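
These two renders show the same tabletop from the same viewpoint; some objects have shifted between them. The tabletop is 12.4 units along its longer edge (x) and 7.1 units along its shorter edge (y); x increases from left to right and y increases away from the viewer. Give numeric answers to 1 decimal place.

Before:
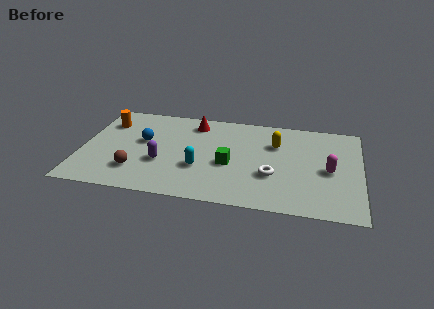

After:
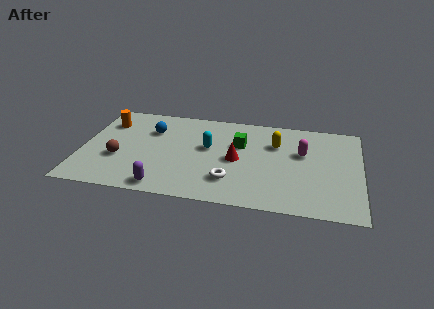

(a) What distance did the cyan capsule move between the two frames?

1.6

The cyan capsule was near (5.3, 2.5) before and (5.6, 4.1) after, so it travelled √(0.3² + 1.6²) ≈ 1.6 units.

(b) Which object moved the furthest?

the red cone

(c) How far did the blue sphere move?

0.9

The blue sphere moved from about (2.7, 4.1) to (3.0, 5.0), a distance of √(0.3² + 0.9²) ≈ 0.9.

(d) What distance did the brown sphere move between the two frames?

1.1

The brown sphere was near (2.5, 1.8) before and (1.7, 2.6) after, so it travelled √(0.8² + 0.8²) ≈ 1.1 units.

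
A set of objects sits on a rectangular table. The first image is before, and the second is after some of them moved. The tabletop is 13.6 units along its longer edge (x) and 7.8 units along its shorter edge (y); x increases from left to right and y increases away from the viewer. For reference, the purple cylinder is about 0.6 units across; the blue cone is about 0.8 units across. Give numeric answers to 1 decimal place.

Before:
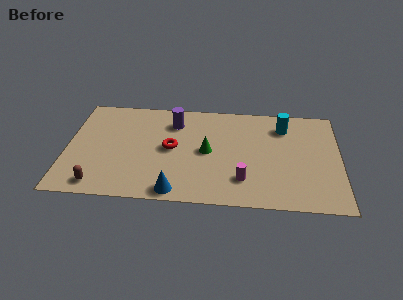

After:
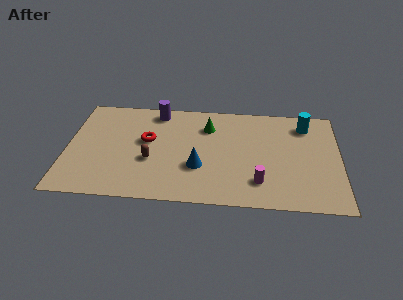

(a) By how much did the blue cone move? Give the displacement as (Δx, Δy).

(1.1, 1.9)

The blue cone started near (5.5, 0.8) and ended near (6.6, 2.7).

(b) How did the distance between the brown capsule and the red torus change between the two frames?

-3.1

Before: roughly 4.6 units apart; after: 1.5. That's 3.1 units closer together.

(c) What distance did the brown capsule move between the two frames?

3.2

From (1.7, 1.0) to (4.2, 3.0), the brown capsule covered √(2.5² + 2.0²) ≈ 3.2 units.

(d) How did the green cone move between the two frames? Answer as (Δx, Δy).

(0.0, 1.9)

The green cone started near (7.0, 3.9) and ended near (7.0, 5.8).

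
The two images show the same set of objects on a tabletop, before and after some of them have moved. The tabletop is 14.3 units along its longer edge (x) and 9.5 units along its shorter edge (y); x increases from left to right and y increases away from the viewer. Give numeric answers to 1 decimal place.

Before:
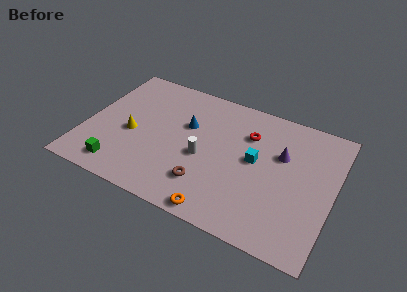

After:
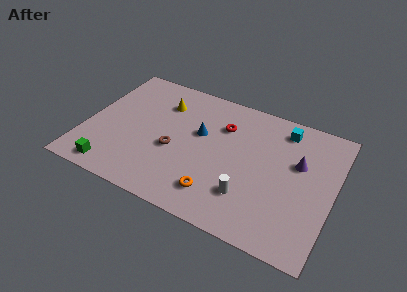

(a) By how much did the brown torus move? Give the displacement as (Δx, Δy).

(-2.1, 1.6)

The brown torus started near (7.3, 2.3) and ended near (5.2, 3.9).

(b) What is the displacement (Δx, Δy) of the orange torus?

(-0.3, 1.1)

The orange torus was at about (8.3, 0.8) and moved to about (8.0, 1.9).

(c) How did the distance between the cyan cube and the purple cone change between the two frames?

+0.7

The distance was about 1.7 in the first image and 2.4 in the second, so they moved 0.7 units further apart.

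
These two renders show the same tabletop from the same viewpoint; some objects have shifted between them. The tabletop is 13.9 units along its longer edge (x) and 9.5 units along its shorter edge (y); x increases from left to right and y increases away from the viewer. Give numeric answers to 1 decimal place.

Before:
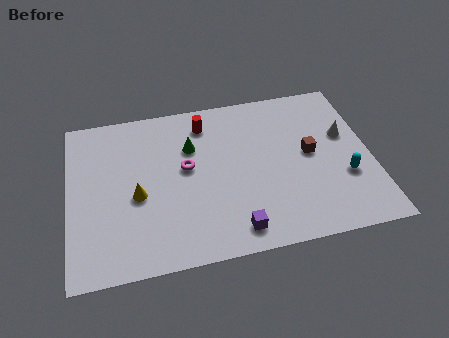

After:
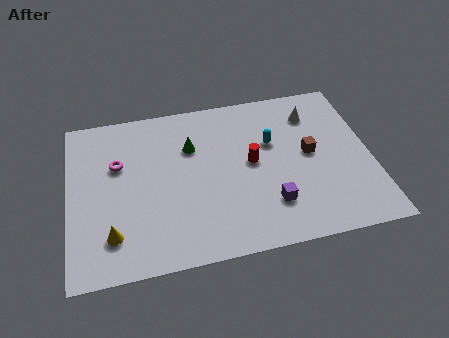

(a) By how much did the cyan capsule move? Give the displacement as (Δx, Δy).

(-3.2, 2.7)

The cyan capsule was at about (12.6, 3.3) and moved to about (9.4, 6.0).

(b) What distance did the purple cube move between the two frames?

2.0

From (7.4, 1.3) to (9.1, 2.4), the purple cube covered √(1.7² + 1.1²) ≈ 2.0 units.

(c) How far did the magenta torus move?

3.2

The magenta torus was near (5.4, 5.3) before and (2.3, 6.1) after, so it travelled √(3.1² + 0.8²) ≈ 3.2 units.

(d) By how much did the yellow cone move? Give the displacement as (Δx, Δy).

(-1.2, -2.0)

The yellow cone started near (3.1, 4.1) and ended near (1.9, 2.1).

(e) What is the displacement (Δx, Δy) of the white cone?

(-1.4, 1.6)

The white cone started near (12.8, 5.8) and ended near (11.4, 7.4).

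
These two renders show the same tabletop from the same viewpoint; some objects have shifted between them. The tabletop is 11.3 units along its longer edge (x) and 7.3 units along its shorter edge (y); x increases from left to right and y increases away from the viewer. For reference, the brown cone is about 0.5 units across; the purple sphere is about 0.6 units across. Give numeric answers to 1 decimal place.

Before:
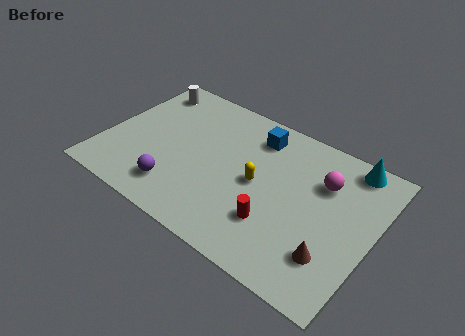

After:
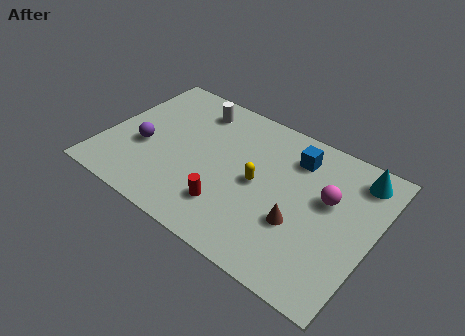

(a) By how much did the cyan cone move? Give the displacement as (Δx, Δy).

(0.4, -0.4)

From the two frames, the cyan cone sits at roughly (9.9, 6.5) before and (10.3, 6.1) after.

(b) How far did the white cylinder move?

2.2

From (1.1, 6.1) to (3.3, 6.0), the white cylinder covered √(2.2² + 0.1²) ≈ 2.2 units.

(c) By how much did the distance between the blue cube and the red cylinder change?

+0.3

The distance was about 4.1 in the first image and 4.4 in the second, so they moved 0.3 units further apart.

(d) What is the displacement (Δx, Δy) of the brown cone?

(-1.5, 0.7)

From the two frames, the brown cone sits at roughly (9.9, 1.9) before and (8.4, 2.6) after.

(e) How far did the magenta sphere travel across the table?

0.8

From (9.0, 5.1) to (9.3, 4.4), the magenta sphere covered √(0.3² + 0.7²) ≈ 0.8 units.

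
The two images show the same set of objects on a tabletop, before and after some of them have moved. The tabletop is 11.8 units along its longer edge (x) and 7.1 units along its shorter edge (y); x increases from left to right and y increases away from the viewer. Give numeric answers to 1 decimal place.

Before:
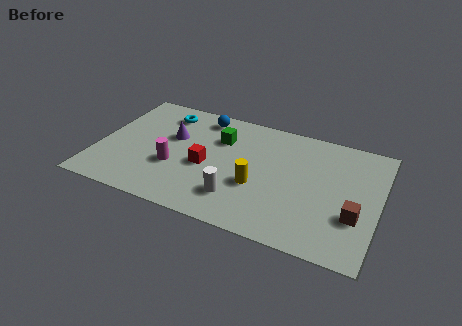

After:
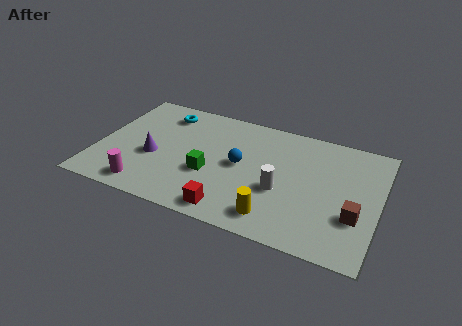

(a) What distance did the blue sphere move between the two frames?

3.1

The blue sphere was near (4.1, 6.1) before and (6.0, 3.7) after, so it travelled √(1.9² + 2.4²) ≈ 3.1 units.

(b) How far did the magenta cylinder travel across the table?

1.9

The magenta cylinder was near (3.3, 2.6) before and (2.3, 1.0) after, so it travelled √(1.0² + 1.6²) ≈ 1.9 units.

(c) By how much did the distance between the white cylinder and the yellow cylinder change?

+0.4

The distance was about 1.2 in the first image and 1.6 in the second, so they moved 0.4 units further apart.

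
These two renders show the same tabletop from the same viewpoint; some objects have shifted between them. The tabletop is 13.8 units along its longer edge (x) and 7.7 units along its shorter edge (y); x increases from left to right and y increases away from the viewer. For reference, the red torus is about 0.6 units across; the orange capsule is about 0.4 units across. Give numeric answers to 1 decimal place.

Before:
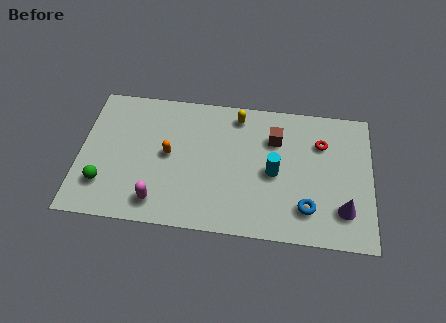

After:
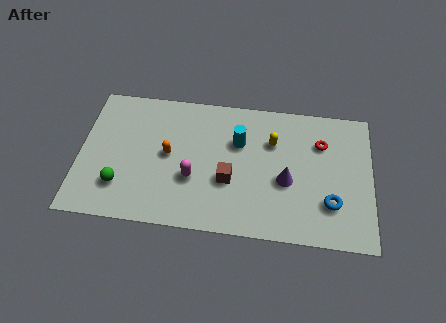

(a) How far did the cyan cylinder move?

2.3

The cyan cylinder was near (9.2, 3.6) before and (7.5, 5.1) after, so it travelled √(1.7² + 1.5²) ≈ 2.3 units.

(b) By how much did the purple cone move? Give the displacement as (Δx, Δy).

(-2.7, 1.3)

The purple cone was at about (12.5, 1.9) and moved to about (9.8, 3.2).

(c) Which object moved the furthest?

the brown cube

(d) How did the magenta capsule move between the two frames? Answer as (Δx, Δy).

(1.6, 1.5)

The magenta capsule was at about (3.8, 1.3) and moved to about (5.4, 2.8).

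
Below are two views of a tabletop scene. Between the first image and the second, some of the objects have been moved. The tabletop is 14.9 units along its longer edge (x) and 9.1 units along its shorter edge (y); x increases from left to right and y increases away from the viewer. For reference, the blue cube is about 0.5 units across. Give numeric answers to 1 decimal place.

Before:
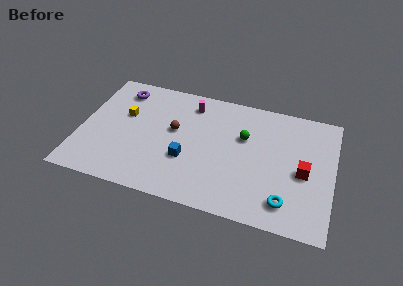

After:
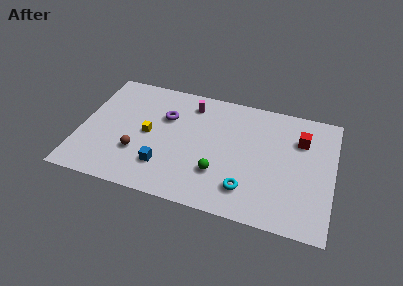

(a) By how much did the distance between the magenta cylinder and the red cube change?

-1.0

Before: roughly 7.7 units apart; after: 6.7. That's 1.0 units closer together.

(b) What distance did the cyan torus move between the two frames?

2.3

The cyan torus moved from about (12.3, 1.7) to (10.0, 2.0), a distance of √(2.3² + 0.3²) ≈ 2.3.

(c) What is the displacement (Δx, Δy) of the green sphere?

(-1.3, -3.1)

From the two frames, the green sphere sits at roughly (9.6, 5.8) before and (8.3, 2.7) after.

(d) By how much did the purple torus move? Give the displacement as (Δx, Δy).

(2.8, -1.4)

From the two frames, the purple torus sits at roughly (2.1, 7.5) before and (4.9, 6.1) after.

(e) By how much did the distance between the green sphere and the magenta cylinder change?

+1.5

Before: roughly 3.7 units apart; after: 5.2. That's 1.5 units further apart.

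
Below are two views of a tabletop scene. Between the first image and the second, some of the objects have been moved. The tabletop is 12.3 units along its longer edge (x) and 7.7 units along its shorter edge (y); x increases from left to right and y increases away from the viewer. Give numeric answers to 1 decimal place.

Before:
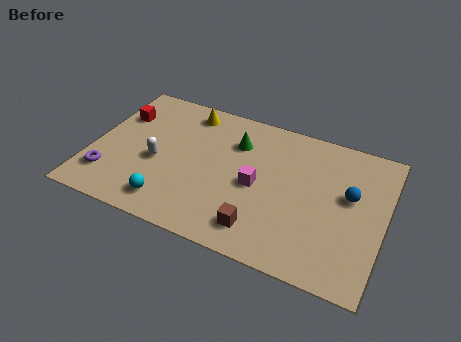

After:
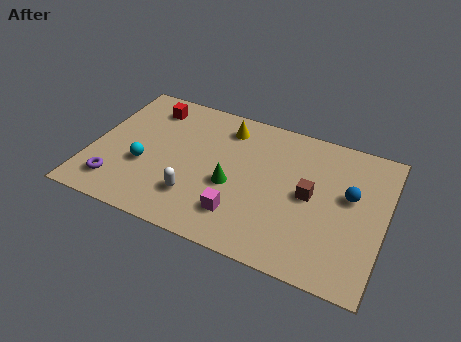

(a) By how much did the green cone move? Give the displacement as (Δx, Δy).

(0.1, -2.4)

From the two frames, the green cone sits at roughly (5.9, 5.6) before and (6.0, 3.2) after.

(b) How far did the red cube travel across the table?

1.5

The red cube was near (0.9, 5.4) before and (2.1, 6.3) after, so it travelled √(1.2² + 0.9²) ≈ 1.5 units.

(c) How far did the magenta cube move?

1.9

The magenta cube moved from about (7.0, 3.6) to (6.5, 1.8), a distance of √(0.5² + 1.8²) ≈ 1.9.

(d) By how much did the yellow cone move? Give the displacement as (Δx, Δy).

(1.7, -0.3)

From the two frames, the yellow cone sits at roughly (3.7, 6.6) before and (5.4, 6.3) after.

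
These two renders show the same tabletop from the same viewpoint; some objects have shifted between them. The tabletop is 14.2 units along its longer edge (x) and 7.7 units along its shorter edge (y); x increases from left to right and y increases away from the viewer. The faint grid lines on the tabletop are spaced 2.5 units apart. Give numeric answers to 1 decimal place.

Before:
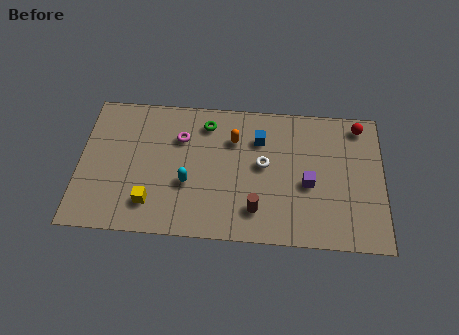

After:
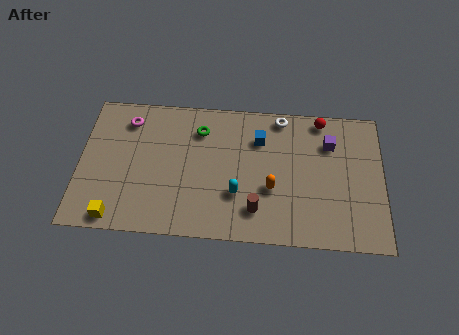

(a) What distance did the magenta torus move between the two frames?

2.6

The magenta torus moved from about (4.7, 5.4) to (2.2, 6.2), a distance of √(2.5² + 0.8²) ≈ 2.6.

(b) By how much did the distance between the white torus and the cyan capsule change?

+1.1

They were about 3.7 units apart before and 4.8 after — 1.1 units further apart.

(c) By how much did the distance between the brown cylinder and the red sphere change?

-0.9

Before: roughly 6.9 units apart; after: 6.0. That's 0.9 units closer together.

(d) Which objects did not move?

the brown cylinder and the blue cube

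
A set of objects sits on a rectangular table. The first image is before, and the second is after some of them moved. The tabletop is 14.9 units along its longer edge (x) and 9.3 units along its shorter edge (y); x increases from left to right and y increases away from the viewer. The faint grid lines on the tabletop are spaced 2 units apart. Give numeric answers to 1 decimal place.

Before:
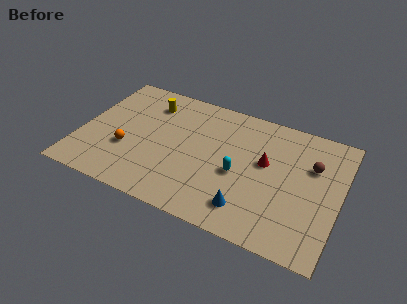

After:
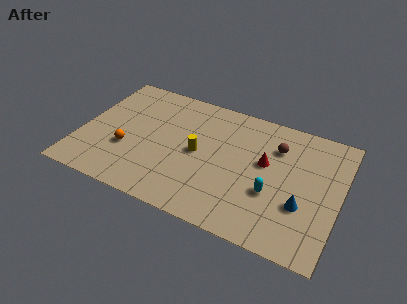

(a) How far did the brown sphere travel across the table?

2.2

The brown sphere moved from about (13.2, 6.2) to (11.1, 6.8), a distance of √(2.1² + 0.6²) ≈ 2.2.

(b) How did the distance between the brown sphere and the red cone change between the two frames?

-1.2

They were about 2.7 units apart before and 1.5 after — 1.2 units closer together.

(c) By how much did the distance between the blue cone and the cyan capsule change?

-0.6

They were about 2.3 units apart before and 1.7 after — 0.6 units closer together.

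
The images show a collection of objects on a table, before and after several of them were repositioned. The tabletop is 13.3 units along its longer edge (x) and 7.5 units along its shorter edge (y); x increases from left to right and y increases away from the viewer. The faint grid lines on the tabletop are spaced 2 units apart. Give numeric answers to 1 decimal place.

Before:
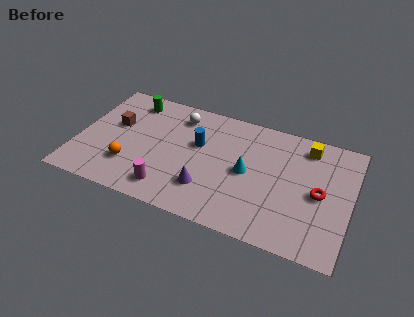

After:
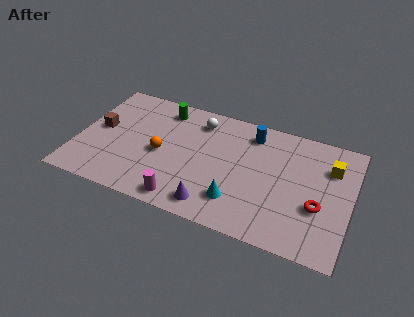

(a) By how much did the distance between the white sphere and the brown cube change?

+1.7

The distance was about 3.4 in the first image and 5.1 in the second, so they moved 1.7 units further apart.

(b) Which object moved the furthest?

the blue cylinder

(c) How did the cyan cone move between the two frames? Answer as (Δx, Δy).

(-0.3, -1.9)

The cyan cone was at about (8.3, 3.7) and moved to about (8.0, 1.8).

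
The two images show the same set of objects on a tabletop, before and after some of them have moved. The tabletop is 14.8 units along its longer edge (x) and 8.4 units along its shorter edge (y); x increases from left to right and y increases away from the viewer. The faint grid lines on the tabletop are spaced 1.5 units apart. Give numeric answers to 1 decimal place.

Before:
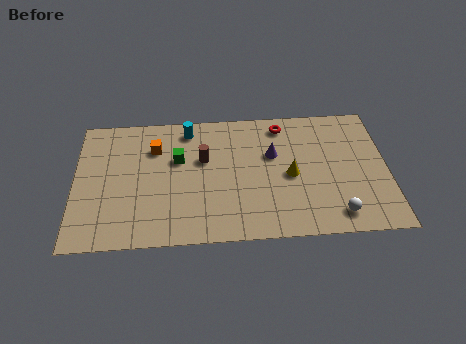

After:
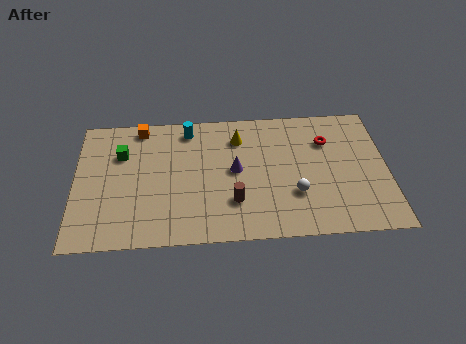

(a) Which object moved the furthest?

the yellow cone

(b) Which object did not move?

the cyan cylinder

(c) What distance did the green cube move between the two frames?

2.7

From (4.9, 5.3) to (2.2, 5.8), the green cube covered √(2.7² + 0.5²) ≈ 2.7 units.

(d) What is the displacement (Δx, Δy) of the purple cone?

(-1.8, -0.9)

From the two frames, the purple cone sits at roughly (9.4, 5.3) before and (7.6, 4.4) after.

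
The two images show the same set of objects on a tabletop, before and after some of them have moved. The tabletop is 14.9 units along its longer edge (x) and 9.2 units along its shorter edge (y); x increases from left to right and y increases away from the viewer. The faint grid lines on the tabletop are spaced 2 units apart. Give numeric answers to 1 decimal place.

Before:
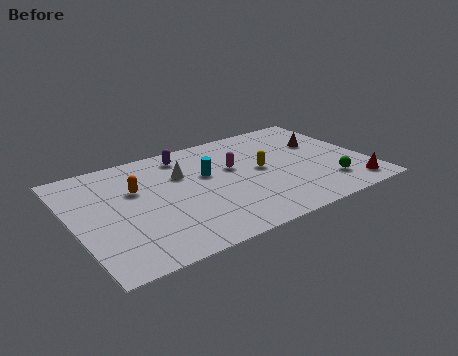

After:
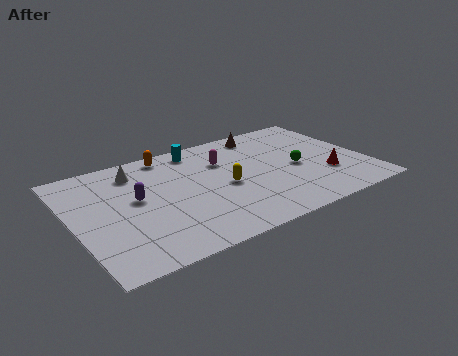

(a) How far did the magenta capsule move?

0.9

From (8.3, 5.6) to (7.9, 6.4), the magenta capsule covered √(0.4² + 0.8²) ≈ 0.9 units.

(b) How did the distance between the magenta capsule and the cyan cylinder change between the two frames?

+0.5

Before: roughly 1.4 units apart; after: 1.9. That's 0.5 units further apart.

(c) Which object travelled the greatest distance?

the purple capsule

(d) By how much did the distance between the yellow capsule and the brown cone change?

+1.1

Before: roughly 3.6 units apart; after: 4.7. That's 1.1 units further apart.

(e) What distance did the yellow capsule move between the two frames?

2.1

The yellow capsule was near (9.6, 4.8) before and (7.6, 4.2) after, so it travelled √(2.0² + 0.6²) ≈ 2.1 units.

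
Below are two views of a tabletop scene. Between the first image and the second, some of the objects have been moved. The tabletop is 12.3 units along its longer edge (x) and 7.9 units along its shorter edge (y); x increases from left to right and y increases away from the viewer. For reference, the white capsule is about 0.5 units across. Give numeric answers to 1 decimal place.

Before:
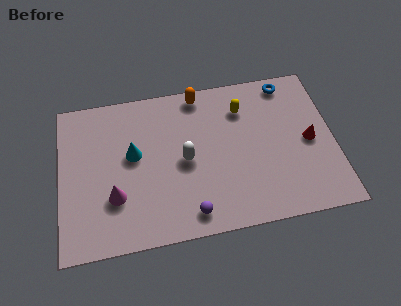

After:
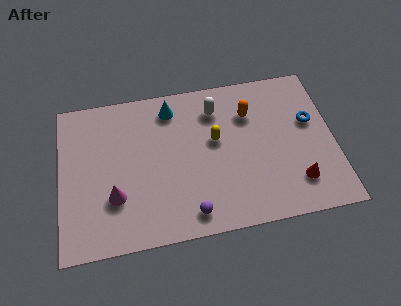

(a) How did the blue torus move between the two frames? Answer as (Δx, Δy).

(0.9, -2.2)

From the two frames, the blue torus sits at roughly (10.4, 7.0) before and (11.3, 4.8) after.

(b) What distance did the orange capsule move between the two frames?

2.6

From (6.4, 7.1) to (8.6, 5.7), the orange capsule covered √(2.2² + 1.4²) ≈ 2.6 units.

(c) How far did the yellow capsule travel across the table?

1.9

The yellow capsule moved from about (8.3, 6.0) to (7.0, 4.6), a distance of √(1.3² + 1.4²) ≈ 1.9.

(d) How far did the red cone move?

2.1

From (11.2, 3.8) to (10.5, 1.8), the red cone covered √(0.7² + 2.0²) ≈ 2.1 units.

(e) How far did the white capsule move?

2.8

The white capsule moved from about (5.6, 3.8) to (7.1, 6.2), a distance of √(1.5² + 2.4²) ≈ 2.8.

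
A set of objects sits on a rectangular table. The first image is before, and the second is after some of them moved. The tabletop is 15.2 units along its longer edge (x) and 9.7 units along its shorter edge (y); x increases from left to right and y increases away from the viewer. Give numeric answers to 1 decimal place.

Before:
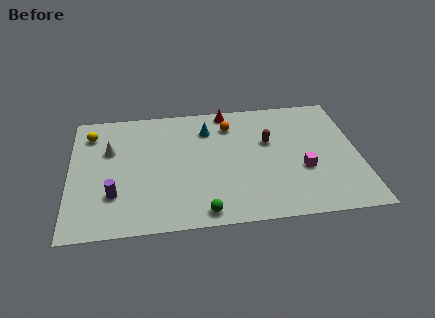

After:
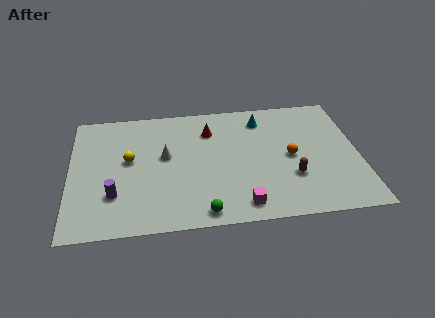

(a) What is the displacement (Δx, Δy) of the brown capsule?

(1.1, -2.9)

From the two frames, the brown capsule sits at roughly (10.5, 6.0) before and (11.6, 3.1) after.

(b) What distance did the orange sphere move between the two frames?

4.2

From (8.5, 7.6) to (11.6, 4.7), the orange sphere covered √(3.1² + 2.9²) ≈ 4.2 units.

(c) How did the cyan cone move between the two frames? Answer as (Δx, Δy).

(2.9, 0.5)

The cyan cone was at about (7.3, 7.4) and moved to about (10.2, 7.9).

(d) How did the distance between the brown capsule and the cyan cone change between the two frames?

+1.5

They were about 3.5 units apart before and 5.0 after — 1.5 units further apart.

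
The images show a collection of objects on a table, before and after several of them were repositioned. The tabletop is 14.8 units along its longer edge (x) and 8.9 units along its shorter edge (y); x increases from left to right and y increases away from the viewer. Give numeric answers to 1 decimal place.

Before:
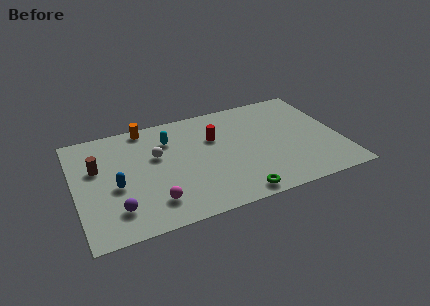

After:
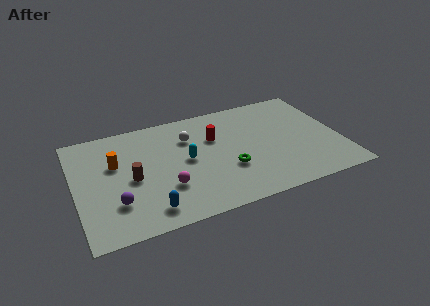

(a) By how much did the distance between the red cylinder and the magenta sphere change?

-1.2

The distance was about 5.5 in the first image and 4.3 in the second, so they moved 1.2 units closer together.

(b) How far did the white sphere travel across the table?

2.1

The white sphere was near (4.6, 5.5) before and (6.5, 6.4) after, so it travelled √(1.9² + 0.9²) ≈ 2.1 units.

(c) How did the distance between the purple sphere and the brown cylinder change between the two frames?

-1.8

Before: roughly 3.7 units apart; after: 1.9. That's 1.8 units closer together.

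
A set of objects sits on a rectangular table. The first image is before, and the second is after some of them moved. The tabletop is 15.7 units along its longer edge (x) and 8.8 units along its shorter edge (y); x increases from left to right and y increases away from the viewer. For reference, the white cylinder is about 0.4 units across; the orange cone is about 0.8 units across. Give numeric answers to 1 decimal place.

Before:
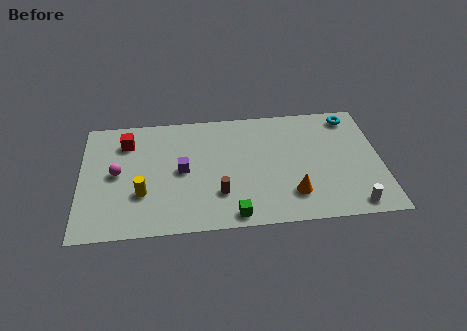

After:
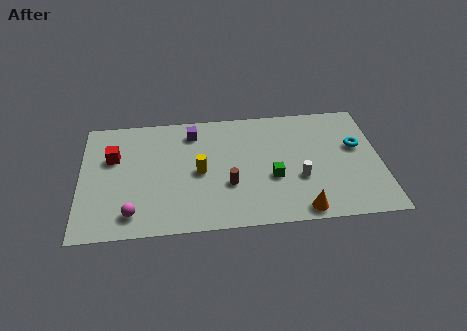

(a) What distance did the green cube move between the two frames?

3.3

The green cube moved from about (7.9, 0.9) to (10.0, 3.4), a distance of √(2.1² + 2.5²) ≈ 3.3.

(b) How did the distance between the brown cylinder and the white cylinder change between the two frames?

-3.4

The distance was about 7.1 in the first image and 3.7 in the second, so they moved 3.4 units closer together.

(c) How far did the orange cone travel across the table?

1.3

From (11.0, 2.1) to (11.4, 0.9), the orange cone covered √(0.4² + 1.2²) ≈ 1.3 units.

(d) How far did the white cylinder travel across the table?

3.5

The white cylinder was near (14.1, 1.0) before and (11.4, 3.2) after, so it travelled √(2.7² + 2.2²) ≈ 3.5 units.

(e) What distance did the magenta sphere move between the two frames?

3.1

The magenta sphere was near (1.9, 4.5) before and (2.7, 1.5) after, so it travelled √(0.8² + 3.0²) ≈ 3.1 units.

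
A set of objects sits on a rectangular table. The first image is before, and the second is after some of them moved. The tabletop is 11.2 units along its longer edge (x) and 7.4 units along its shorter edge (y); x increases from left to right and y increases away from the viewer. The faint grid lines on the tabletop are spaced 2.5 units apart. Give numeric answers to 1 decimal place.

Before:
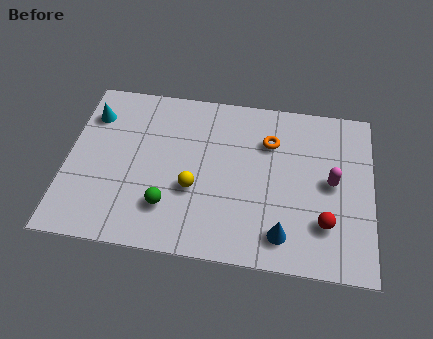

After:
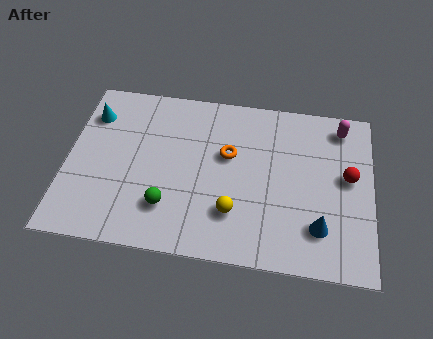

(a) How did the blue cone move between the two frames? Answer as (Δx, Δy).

(1.3, 0.5)

From the two frames, the blue cone sits at roughly (8.0, 1.3) before and (9.3, 1.8) after.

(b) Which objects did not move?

the green sphere and the cyan cone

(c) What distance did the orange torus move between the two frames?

1.7

The orange torus was near (7.4, 5.3) before and (5.9, 4.5) after, so it travelled √(1.5² + 0.8²) ≈ 1.7 units.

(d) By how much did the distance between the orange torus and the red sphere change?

+0.5

Before: roughly 3.9 units apart; after: 4.4. That's 0.5 units further apart.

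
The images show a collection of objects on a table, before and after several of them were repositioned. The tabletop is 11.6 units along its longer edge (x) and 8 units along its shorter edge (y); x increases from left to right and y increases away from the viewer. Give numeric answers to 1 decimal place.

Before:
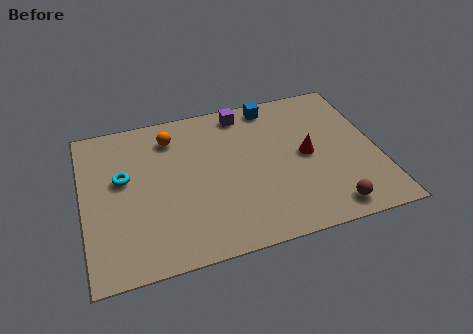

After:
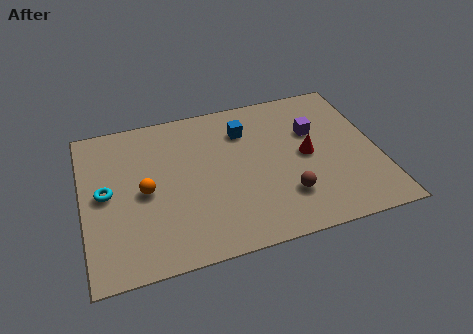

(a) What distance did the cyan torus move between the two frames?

0.9

The cyan torus was near (1.6, 4.7) before and (0.9, 4.1) after, so it travelled √(0.7² + 0.6²) ≈ 0.9 units.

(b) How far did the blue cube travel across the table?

1.6

From (7.7, 7.1) to (6.5, 6.0), the blue cube covered √(1.2² + 1.1²) ≈ 1.6 units.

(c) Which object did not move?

the red cone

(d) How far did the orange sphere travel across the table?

2.9

The orange sphere moved from about (3.6, 6.4) to (2.4, 3.8), a distance of √(1.2² + 2.6²) ≈ 2.9.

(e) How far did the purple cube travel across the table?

3.2

The purple cube moved from about (6.5, 7.0) to (9.2, 5.2), a distance of √(2.7² + 1.8²) ≈ 3.2.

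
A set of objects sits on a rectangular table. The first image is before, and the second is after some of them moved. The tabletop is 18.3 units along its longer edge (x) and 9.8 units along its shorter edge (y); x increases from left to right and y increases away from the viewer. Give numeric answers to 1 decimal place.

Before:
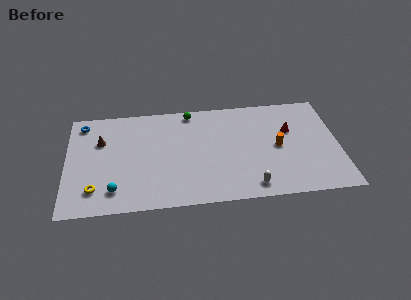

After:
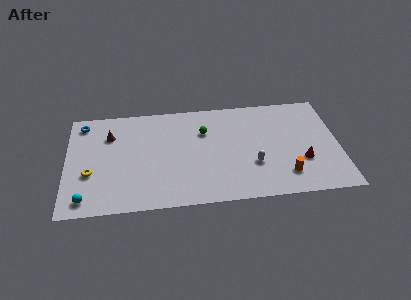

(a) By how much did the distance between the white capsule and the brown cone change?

-1.0

The distance was about 11.3 in the first image and 10.3 in the second, so they moved 1.0 units closer together.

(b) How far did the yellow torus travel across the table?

1.5

From (1.9, 2.1) to (1.6, 3.6), the yellow torus covered √(0.3² + 1.5²) ≈ 1.5 units.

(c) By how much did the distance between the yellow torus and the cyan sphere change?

+1.0

Before: roughly 1.3 units apart; after: 2.3. That's 1.0 units further apart.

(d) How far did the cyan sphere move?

2.0

From (3.2, 1.9) to (1.3, 1.3), the cyan sphere covered √(1.9² + 0.6²) ≈ 2.0 units.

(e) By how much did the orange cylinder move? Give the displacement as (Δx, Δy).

(0.4, -2.7)

The orange cylinder was at about (14.2, 4.8) and moved to about (14.6, 2.1).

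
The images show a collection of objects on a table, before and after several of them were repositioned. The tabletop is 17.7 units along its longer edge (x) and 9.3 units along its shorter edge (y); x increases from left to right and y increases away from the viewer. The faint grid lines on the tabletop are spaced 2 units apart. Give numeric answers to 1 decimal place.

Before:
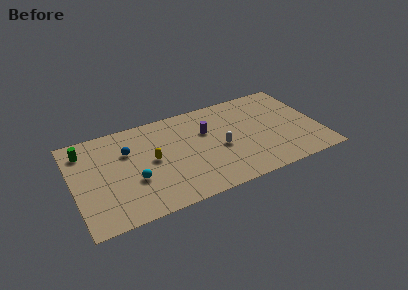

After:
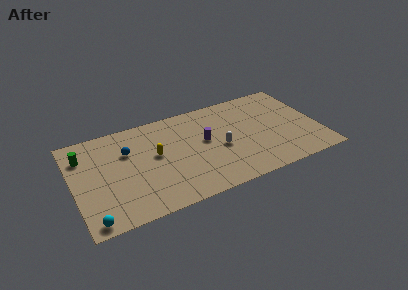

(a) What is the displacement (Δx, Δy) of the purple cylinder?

(-0.2, -0.9)

From the two frames, the purple cylinder sits at roughly (9.7, 6.1) before and (9.5, 5.2) after.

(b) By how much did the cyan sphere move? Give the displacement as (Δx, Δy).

(-3.2, -2.5)

The cyan sphere was at about (4.2, 3.4) and moved to about (1.0, 0.9).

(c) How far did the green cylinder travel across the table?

0.5

From (1.0, 7.5) to (0.9, 7.0), the green cylinder covered √(0.1² + 0.5²) ≈ 0.5 units.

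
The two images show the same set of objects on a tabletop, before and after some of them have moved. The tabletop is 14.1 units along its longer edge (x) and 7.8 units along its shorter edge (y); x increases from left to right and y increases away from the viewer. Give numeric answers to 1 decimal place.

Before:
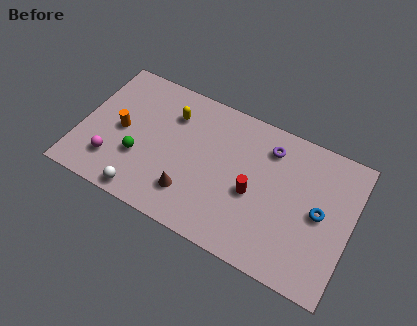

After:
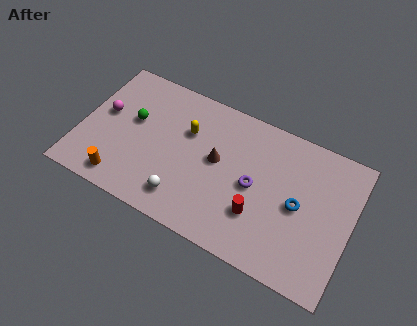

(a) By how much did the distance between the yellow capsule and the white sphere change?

-1.4

The distance was about 5.1 in the first image and 3.7 in the second, so they moved 1.4 units closer together.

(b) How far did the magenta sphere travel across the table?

2.6

The magenta sphere moved from about (1.9, 1.9) to (1.1, 4.4), a distance of √(0.8² + 2.5²) ≈ 2.6.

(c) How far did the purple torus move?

2.5

From (9.6, 6.2) to (9.1, 3.8), the purple torus covered √(0.5² + 2.4²) ≈ 2.5 units.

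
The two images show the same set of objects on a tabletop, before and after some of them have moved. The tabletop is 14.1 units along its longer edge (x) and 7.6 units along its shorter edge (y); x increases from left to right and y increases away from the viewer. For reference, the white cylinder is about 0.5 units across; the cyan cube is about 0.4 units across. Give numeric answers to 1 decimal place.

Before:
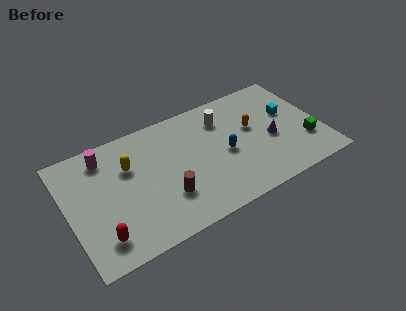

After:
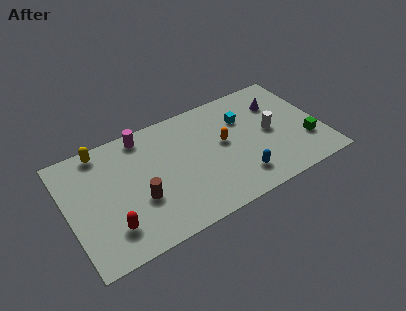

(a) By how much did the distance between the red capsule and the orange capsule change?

-2.4

They were about 9.4 units apart before and 7.0 after — 2.4 units closer together.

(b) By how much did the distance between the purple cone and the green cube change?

+1.3

The distance was about 2.1 in the first image and 3.4 in the second, so they moved 1.3 units further apart.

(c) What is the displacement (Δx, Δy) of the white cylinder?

(2.4, -2.0)

From the two frames, the white cylinder sits at roughly (8.9, 5.8) before and (11.3, 3.8) after.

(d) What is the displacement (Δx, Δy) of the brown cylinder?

(-1.4, 0.5)

From the two frames, the brown cylinder sits at roughly (5.2, 2.3) before and (3.8, 2.8) after.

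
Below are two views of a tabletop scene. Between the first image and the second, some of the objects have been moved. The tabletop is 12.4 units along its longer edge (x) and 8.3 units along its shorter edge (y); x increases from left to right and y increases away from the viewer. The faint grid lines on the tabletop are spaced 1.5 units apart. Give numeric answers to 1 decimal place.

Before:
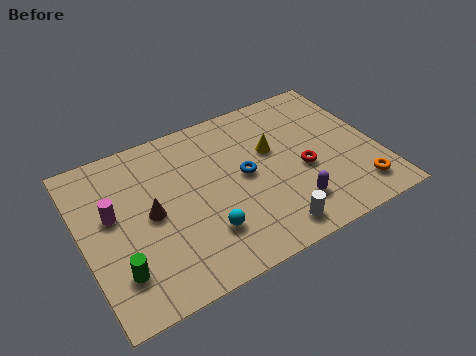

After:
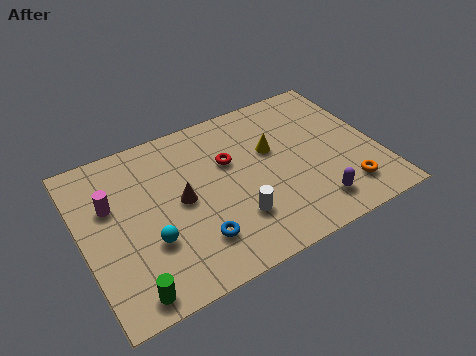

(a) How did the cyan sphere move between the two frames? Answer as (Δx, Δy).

(-2.2, 0.6)

The cyan sphere started near (4.8, 2.2) and ended near (2.6, 2.8).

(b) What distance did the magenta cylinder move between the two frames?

0.5

The magenta cylinder moved from about (1.3, 4.8) to (1.3, 5.3), a distance of √(0.0² + 0.5²) ≈ 0.5.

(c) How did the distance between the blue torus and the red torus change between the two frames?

+1.3

The distance was about 2.5 in the first image and 3.8 in the second, so they moved 1.3 units further apart.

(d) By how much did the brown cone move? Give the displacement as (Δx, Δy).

(1.3, 0.1)

The brown cone was at about (2.8, 4.1) and moved to about (4.1, 4.2).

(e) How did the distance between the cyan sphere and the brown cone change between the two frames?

-0.7

The distance was about 2.8 in the first image and 2.1 in the second, so they moved 0.7 units closer together.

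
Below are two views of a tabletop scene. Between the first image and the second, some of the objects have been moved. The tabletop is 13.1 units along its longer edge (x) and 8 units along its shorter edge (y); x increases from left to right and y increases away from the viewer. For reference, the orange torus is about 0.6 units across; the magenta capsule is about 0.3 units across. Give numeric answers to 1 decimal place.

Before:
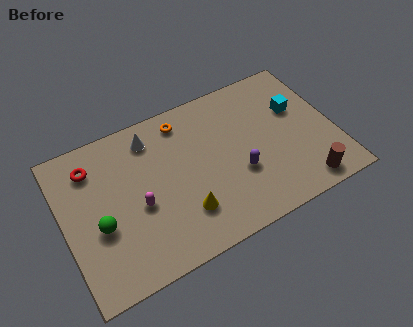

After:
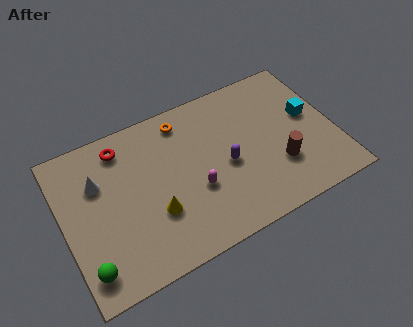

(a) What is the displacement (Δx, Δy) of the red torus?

(1.5, 0.4)

The red torus was at about (1.6, 6.3) and moved to about (3.1, 6.7).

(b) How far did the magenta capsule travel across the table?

2.7

The magenta capsule was near (3.5, 3.4) before and (6.2, 3.0) after, so it travelled √(2.7² + 0.4²) ≈ 2.7 units.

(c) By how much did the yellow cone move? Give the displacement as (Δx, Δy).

(-1.3, 0.6)

The yellow cone was at about (5.5, 2.1) and moved to about (4.2, 2.7).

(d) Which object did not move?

the orange torus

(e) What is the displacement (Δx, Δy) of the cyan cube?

(0.5, -0.6)

From the two frames, the cyan cube sits at roughly (11.5, 5.1) before and (12.0, 4.5) after.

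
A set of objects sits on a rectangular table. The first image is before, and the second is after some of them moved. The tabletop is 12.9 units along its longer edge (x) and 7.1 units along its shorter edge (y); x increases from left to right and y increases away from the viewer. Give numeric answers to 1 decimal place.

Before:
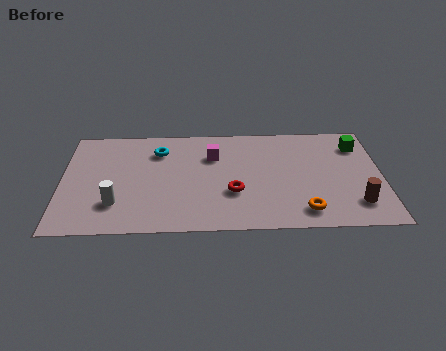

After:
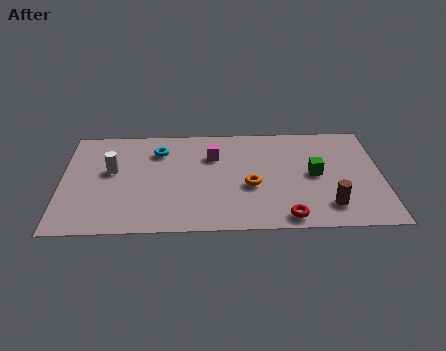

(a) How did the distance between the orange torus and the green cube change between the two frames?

-2.2

Before: roughly 4.9 units apart; after: 2.7. That's 2.2 units closer together.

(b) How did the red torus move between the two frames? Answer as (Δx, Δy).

(2.1, -1.7)

The red torus was at about (6.9, 2.5) and moved to about (9.0, 0.8).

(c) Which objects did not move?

the magenta cube and the cyan torus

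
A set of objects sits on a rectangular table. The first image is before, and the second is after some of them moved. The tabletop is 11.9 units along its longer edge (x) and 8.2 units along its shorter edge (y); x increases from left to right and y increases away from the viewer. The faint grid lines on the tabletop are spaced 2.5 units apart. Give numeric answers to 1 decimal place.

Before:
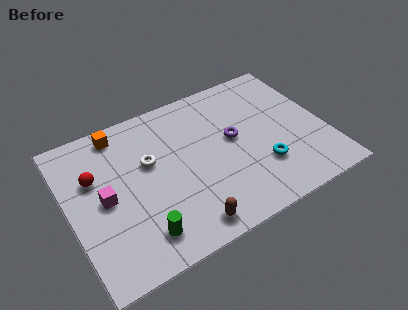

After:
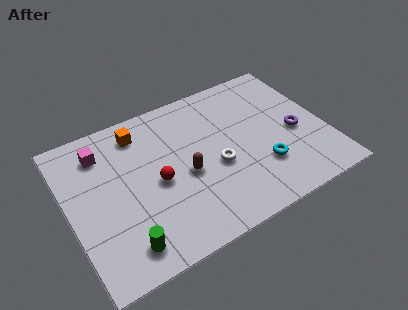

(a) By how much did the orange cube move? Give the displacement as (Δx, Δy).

(0.9, -0.4)

From the two frames, the orange cube sits at roughly (2.7, 7.2) before and (3.6, 6.8) after.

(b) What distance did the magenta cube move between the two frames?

2.5

The magenta cube moved from about (1.6, 4.0) to (1.8, 6.5), a distance of √(0.2² + 2.5²) ≈ 2.5.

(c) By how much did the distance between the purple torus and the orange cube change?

+1.9

They were about 5.7 units apart before and 7.6 after — 1.9 units further apart.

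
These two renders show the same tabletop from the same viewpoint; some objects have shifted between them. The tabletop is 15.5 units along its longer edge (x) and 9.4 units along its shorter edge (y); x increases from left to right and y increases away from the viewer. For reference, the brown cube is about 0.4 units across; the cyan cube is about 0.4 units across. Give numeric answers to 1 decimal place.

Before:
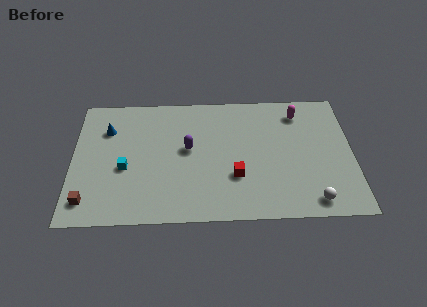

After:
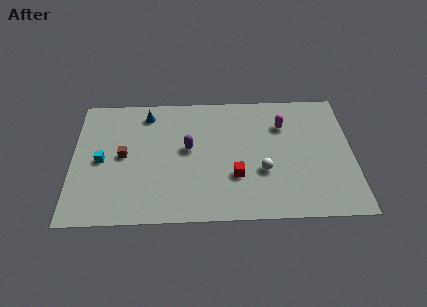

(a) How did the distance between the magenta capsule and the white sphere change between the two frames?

-2.9

Before: roughly 6.5 units apart; after: 3.6. That's 2.9 units closer together.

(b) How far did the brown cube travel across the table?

3.7

From (0.9, 1.6) to (2.8, 4.8), the brown cube covered √(1.9² + 3.2²) ≈ 3.7 units.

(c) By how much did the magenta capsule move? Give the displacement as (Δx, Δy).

(-0.9, -0.9)

From the two frames, the magenta capsule sits at roughly (12.6, 7.7) before and (11.7, 6.8) after.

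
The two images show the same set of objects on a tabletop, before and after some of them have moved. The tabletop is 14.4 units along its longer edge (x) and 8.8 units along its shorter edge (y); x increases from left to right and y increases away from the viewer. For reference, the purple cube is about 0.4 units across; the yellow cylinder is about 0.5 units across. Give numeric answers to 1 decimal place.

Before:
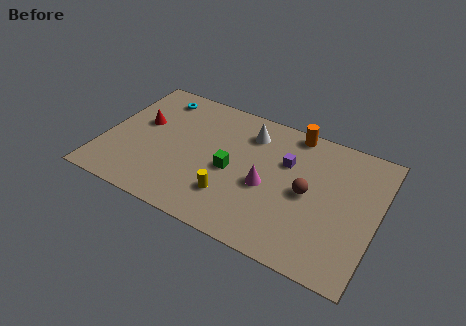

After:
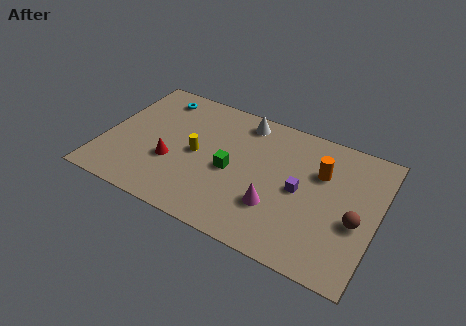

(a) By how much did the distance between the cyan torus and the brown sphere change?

+2.7

They were about 9.0 units apart before and 11.7 after — 2.7 units further apart.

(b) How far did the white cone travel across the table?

0.8

The white cone was near (7.4, 6.9) before and (7.0, 7.6) after, so it travelled √(0.4² + 0.7²) ≈ 0.8 units.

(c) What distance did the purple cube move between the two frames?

1.7

The purple cube moved from about (9.5, 5.8) to (10.4, 4.3), a distance of √(0.9² + 1.5²) ≈ 1.7.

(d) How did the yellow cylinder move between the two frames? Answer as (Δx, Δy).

(-2.1, 2.0)

From the two frames, the yellow cylinder sits at roughly (7.0, 2.3) before and (4.9, 4.3) after.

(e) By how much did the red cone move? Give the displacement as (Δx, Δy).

(1.9, -2.0)

The red cone was at about (1.8, 5.2) and moved to about (3.7, 3.2).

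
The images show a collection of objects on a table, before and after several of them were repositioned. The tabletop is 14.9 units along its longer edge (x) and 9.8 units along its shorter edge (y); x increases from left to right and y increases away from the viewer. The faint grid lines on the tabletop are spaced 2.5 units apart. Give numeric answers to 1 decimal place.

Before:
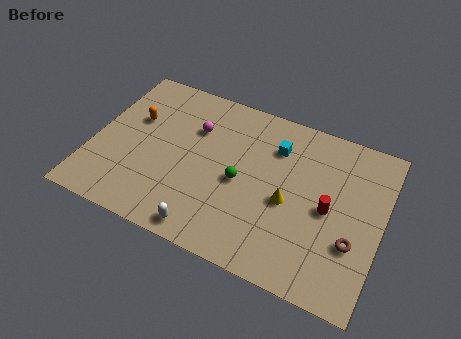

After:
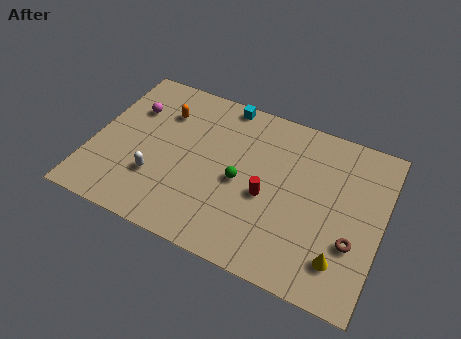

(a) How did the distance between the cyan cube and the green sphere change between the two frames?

+1.5

Before: roughly 3.2 units apart; after: 4.7. That's 1.5 units further apart.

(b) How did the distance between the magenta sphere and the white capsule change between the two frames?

-1.8

The distance was about 6.0 in the first image and 4.2 in the second, so they moved 1.8 units closer together.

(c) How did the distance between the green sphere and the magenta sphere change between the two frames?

+2.9

The distance was about 3.5 in the first image and 6.4 in the second, so they moved 2.9 units further apart.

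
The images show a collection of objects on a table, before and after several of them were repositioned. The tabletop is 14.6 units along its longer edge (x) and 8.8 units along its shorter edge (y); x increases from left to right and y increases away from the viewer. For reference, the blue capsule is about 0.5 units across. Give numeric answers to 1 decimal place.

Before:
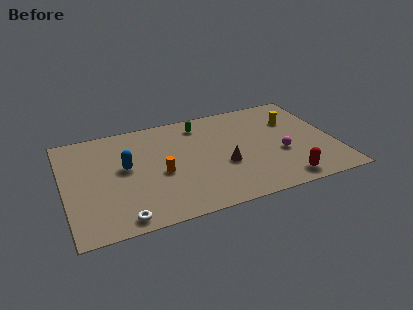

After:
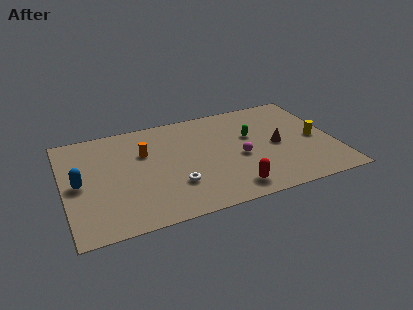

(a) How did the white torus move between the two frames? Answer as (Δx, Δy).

(3.0, 1.7)

From the two frames, the white torus sits at roughly (2.8, 0.9) before and (5.8, 2.6) after.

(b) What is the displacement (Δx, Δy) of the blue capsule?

(-2.5, -0.6)

The blue capsule was at about (3.3, 4.9) and moved to about (0.8, 4.3).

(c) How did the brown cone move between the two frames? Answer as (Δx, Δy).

(3.0, 0.8)

From the two frames, the brown cone sits at roughly (8.5, 3.4) before and (11.5, 4.2) after.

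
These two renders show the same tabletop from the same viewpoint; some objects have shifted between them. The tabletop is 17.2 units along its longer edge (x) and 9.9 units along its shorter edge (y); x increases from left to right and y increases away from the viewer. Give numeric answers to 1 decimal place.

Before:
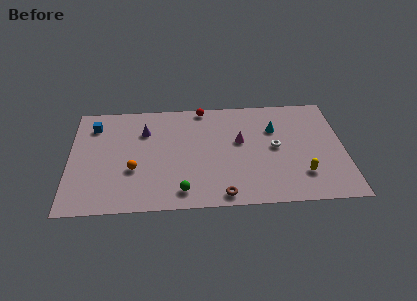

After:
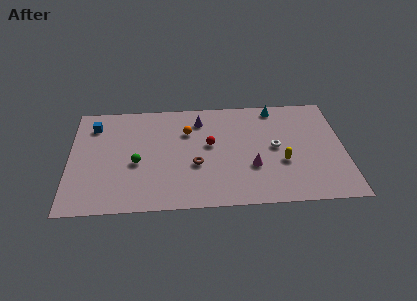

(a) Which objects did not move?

the white torus and the blue cube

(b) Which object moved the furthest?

the orange sphere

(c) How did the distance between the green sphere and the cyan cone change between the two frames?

+2.0

The distance was about 7.9 in the first image and 9.9 in the second, so they moved 2.0 units further apart.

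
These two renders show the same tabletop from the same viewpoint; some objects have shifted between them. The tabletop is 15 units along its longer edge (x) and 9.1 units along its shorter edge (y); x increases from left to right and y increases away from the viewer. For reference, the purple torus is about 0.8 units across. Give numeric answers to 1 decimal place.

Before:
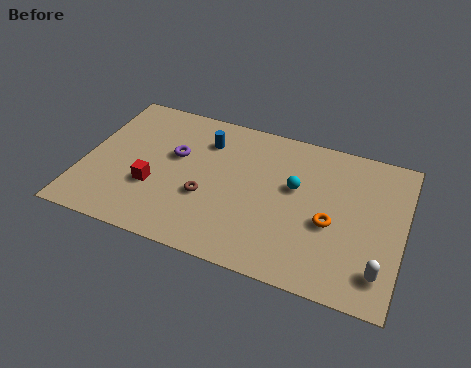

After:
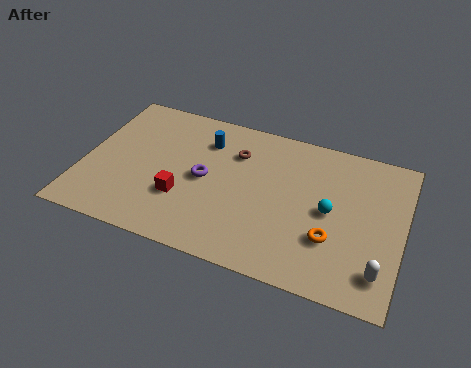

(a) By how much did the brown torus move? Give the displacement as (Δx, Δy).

(1.1, 3.2)

The brown torus was at about (5.9, 3.4) and moved to about (7.0, 6.6).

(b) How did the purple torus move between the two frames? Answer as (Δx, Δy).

(1.5, -1.0)

The purple torus started near (4.2, 5.5) and ended near (5.7, 4.5).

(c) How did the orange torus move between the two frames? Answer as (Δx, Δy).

(0.1, -0.9)

From the two frames, the orange torus sits at roughly (11.7, 3.8) before and (11.8, 2.9) after.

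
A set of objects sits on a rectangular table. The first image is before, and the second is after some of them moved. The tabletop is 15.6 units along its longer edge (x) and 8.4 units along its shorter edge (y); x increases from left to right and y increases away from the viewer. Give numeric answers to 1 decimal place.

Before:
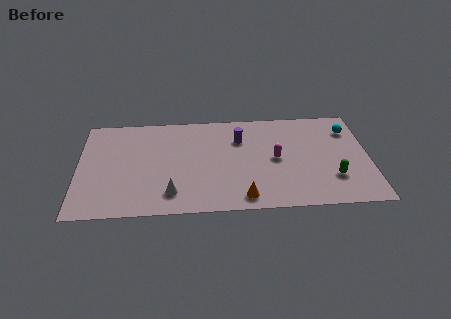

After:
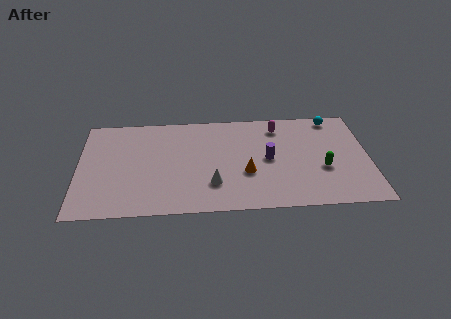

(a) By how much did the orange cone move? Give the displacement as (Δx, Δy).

(0.2, 2.0)

The orange cone was at about (8.8, 1.1) and moved to about (9.0, 3.1).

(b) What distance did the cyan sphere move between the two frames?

1.4

From (14.6, 6.4) to (13.8, 7.5), the cyan sphere covered √(0.8² + 1.1²) ≈ 1.4 units.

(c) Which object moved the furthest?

the magenta capsule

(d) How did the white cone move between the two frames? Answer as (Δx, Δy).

(2.2, 0.6)

The white cone started near (5.0, 1.7) and ended near (7.2, 2.3).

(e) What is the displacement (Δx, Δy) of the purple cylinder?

(1.5, -1.8)

The purple cylinder started near (8.7, 6.0) and ended near (10.2, 4.2).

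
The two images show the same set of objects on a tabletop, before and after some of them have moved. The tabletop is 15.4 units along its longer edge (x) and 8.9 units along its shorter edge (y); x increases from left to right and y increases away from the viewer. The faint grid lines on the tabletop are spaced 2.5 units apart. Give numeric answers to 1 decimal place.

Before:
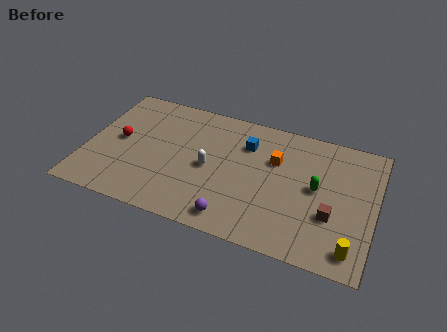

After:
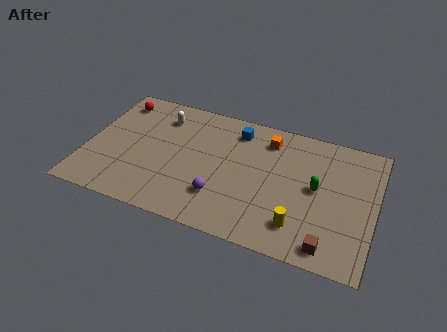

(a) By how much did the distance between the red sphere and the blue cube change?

-0.4

Before: roughly 7.0 units apart; after: 6.6. That's 0.4 units closer together.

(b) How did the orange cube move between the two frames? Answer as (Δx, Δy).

(-0.5, 1.3)

The orange cube was at about (10.0, 5.9) and moved to about (9.5, 7.2).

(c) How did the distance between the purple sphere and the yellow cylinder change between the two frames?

-2.0

Before: roughly 6.2 units apart; after: 4.2. That's 2.0 units closer together.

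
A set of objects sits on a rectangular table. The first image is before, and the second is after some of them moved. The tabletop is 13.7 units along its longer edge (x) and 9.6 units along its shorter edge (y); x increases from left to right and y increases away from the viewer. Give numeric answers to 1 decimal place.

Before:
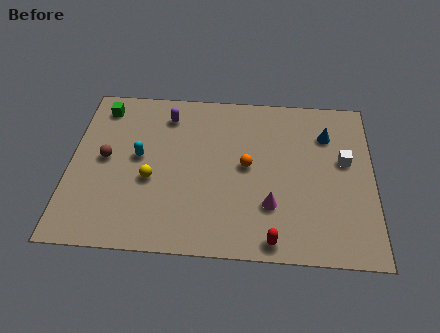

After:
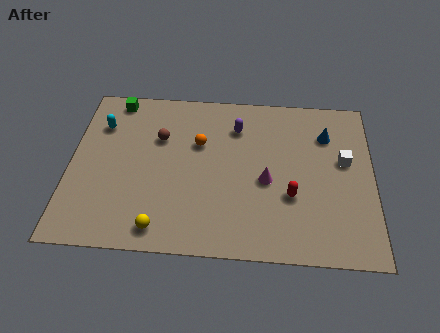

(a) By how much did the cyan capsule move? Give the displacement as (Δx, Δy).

(-1.8, 1.8)

The cyan capsule started near (3.1, 5.2) and ended near (1.3, 7.0).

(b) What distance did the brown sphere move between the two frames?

2.8

The brown sphere was near (1.6, 5.0) before and (4.0, 6.4) after, so it travelled √(2.4² + 1.4²) ≈ 2.8 units.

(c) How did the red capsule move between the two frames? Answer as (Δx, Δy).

(0.8, 2.5)

The red capsule started near (9.2, 0.9) and ended near (10.0, 3.4).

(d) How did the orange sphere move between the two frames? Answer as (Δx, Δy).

(-2.2, 1.2)

The orange sphere started near (8.0, 5.0) and ended near (5.8, 6.2).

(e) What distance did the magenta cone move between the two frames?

1.4

The magenta cone was near (9.1, 2.8) before and (8.9, 4.2) after, so it travelled √(0.2² + 1.4²) ≈ 1.4 units.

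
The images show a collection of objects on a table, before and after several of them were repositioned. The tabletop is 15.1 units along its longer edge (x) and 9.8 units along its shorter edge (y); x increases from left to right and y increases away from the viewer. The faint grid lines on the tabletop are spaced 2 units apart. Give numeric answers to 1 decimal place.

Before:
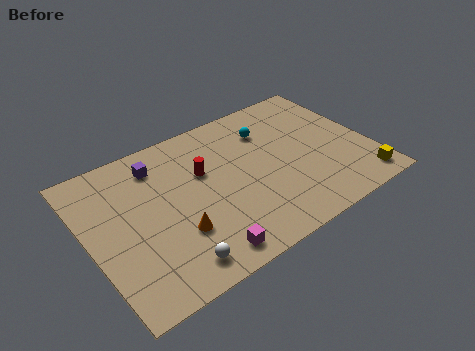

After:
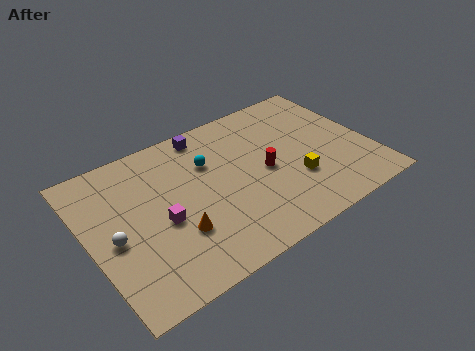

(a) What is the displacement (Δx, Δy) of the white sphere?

(-2.6, 3.0)

The white sphere started near (3.8, 1.4) and ended near (1.2, 4.4).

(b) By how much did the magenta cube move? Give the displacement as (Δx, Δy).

(-1.6, 3.0)

The magenta cube was at about (5.3, 1.2) and moved to about (3.7, 4.2).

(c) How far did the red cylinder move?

3.5

The red cylinder moved from about (6.3, 6.2) to (9.4, 4.6), a distance of √(3.1² + 1.6²) ≈ 3.5.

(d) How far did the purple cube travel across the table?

2.9

From (4.1, 7.9) to (6.9, 8.7), the purple cube covered √(2.8² + 0.8²) ≈ 2.9 units.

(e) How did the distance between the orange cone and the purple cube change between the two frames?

+1.4

Before: roughly 4.8 units apart; after: 6.2. That's 1.4 units further apart.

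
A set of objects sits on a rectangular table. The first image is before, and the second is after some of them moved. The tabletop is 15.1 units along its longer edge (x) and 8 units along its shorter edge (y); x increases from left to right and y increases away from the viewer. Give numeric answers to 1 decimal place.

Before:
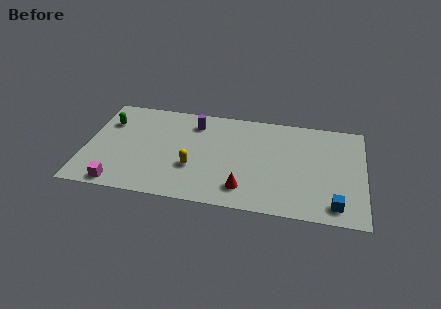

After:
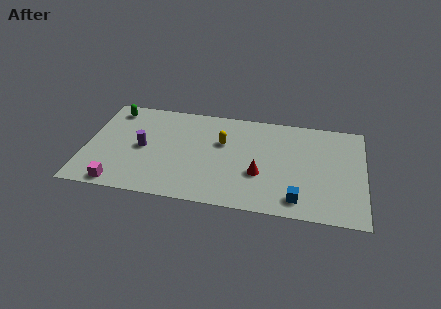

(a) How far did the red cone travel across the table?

1.5

From (8.7, 1.6) to (9.5, 2.9), the red cone covered √(0.8² + 1.3²) ≈ 1.5 units.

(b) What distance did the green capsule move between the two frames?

1.1

The green capsule moved from about (1.1, 5.7) to (1.3, 6.8), a distance of √(0.2² + 1.1²) ≈ 1.1.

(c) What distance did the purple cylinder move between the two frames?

3.7

The purple cylinder was near (5.8, 6.4) before and (3.1, 3.9) after, so it travelled √(2.7² + 2.5²) ≈ 3.7 units.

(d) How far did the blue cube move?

2.0

The blue cube moved from about (13.6, 1.2) to (11.6, 1.3), a distance of √(2.0² + 0.1²) ≈ 2.0.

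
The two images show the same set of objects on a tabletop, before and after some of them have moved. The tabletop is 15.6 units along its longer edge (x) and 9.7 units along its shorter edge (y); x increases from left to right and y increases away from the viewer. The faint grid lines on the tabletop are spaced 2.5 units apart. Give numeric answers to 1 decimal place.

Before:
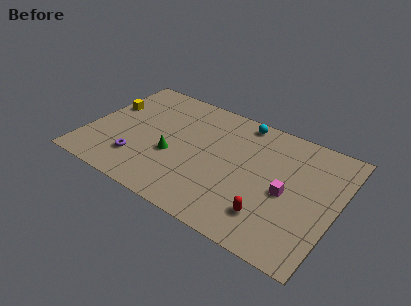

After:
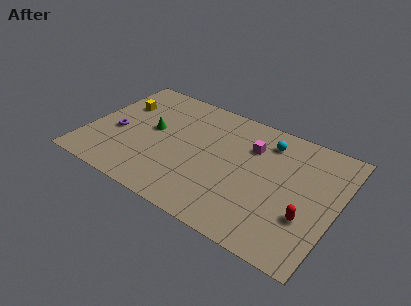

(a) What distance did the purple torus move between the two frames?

2.4

The purple torus was near (3.5, 2.4) before and (1.8, 4.1) after, so it travelled √(1.7² + 1.7²) ≈ 2.4 units.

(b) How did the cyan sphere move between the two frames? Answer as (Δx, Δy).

(1.8, -0.9)

From the two frames, the cyan sphere sits at roughly (9.1, 8.7) before and (10.9, 7.8) after.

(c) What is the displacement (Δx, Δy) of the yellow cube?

(0.7, 0.5)

The yellow cube was at about (0.9, 6.1) and moved to about (1.6, 6.6).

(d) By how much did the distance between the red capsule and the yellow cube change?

+1.2

They were about 11.7 units apart before and 12.9 after — 1.2 units further apart.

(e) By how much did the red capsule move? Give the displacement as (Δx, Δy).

(2.1, 1.0)

The red capsule was at about (11.9, 2.2) and moved to about (14.0, 3.2).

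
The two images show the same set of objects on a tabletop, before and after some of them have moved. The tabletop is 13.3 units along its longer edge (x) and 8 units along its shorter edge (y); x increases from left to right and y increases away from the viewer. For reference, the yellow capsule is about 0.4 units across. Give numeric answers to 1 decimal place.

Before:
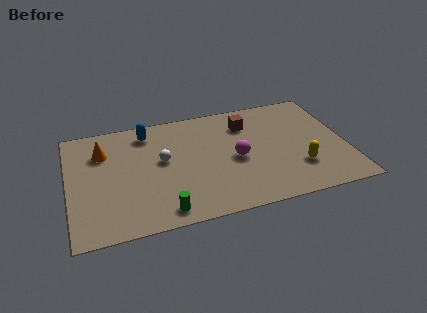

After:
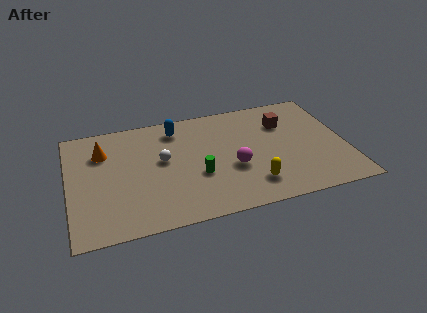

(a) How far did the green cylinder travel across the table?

2.7

The green cylinder moved from about (4.3, 1.0) to (6.1, 3.0), a distance of √(1.8² + 2.0²) ≈ 2.7.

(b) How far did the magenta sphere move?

0.6

The magenta sphere was near (8.0, 3.7) before and (7.8, 3.1) after, so it travelled √(0.2² + 0.6²) ≈ 0.6 units.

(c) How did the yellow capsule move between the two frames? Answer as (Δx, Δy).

(-2.3, -0.6)

The yellow capsule was at about (10.9, 2.3) and moved to about (8.6, 1.7).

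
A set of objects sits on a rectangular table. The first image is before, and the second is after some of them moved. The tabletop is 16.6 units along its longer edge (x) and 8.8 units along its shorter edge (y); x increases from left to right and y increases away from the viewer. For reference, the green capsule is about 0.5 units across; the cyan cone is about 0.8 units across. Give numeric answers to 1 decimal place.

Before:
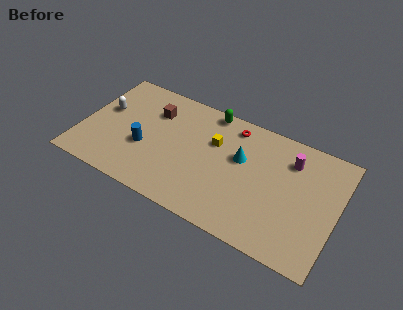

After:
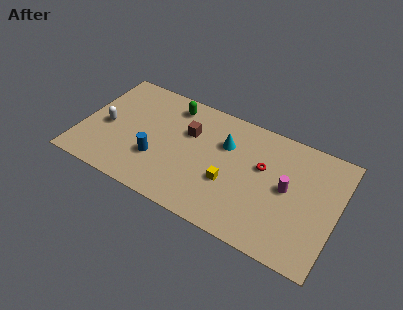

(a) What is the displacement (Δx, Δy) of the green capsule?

(-2.4, -0.6)

The green capsule started near (7.9, 8.0) and ended near (5.5, 7.4).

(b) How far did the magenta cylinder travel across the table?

2.1

The magenta cylinder moved from about (13.4, 6.7) to (13.4, 4.6), a distance of √(0.0² + 2.1²) ≈ 2.1.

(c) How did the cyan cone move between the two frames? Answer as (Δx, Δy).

(-1.1, 0.6)

From the two frames, the cyan cone sits at roughly (10.3, 5.4) before and (9.2, 6.0) after.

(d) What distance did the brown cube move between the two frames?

2.5

From (4.4, 6.4) to (6.8, 5.8), the brown cube covered √(2.4² + 0.6²) ≈ 2.5 units.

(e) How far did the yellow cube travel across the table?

2.8

From (8.5, 5.8) to (9.8, 3.3), the yellow cube covered √(1.3² + 2.5²) ≈ 2.8 units.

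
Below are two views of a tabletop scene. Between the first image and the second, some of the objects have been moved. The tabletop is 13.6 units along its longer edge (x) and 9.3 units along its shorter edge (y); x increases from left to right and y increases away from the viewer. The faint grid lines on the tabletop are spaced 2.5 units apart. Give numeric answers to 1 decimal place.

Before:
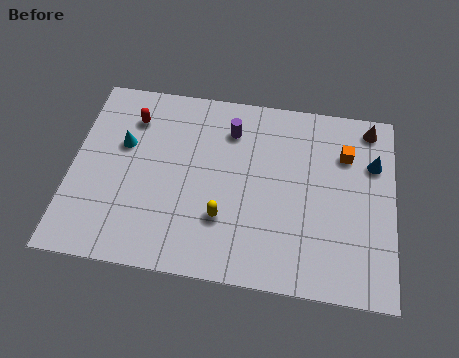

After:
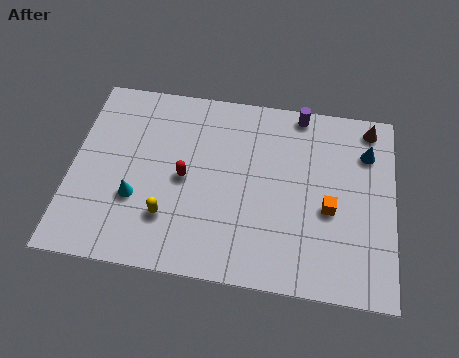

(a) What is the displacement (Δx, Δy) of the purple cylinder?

(2.9, 1.3)

From the two frames, the purple cylinder sits at roughly (6.6, 7.2) before and (9.5, 8.5) after.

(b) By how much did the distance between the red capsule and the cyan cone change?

+1.0

They were about 1.4 units apart before and 2.4 after — 1.0 units further apart.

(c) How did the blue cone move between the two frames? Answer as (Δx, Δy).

(-0.3, 0.5)

From the two frames, the blue cone sits at roughly (12.7, 6.4) before and (12.4, 6.9) after.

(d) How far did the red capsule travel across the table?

3.6

The red capsule was near (2.4, 7.2) before and (4.8, 4.5) after, so it travelled √(2.4² + 2.7²) ≈ 3.6 units.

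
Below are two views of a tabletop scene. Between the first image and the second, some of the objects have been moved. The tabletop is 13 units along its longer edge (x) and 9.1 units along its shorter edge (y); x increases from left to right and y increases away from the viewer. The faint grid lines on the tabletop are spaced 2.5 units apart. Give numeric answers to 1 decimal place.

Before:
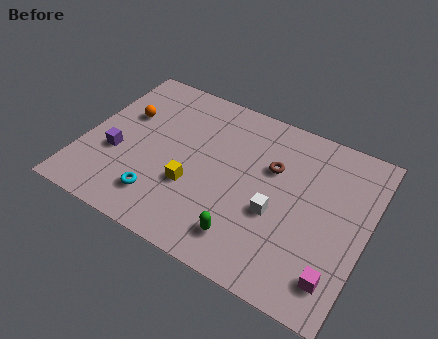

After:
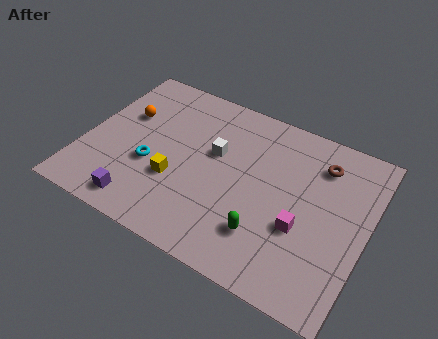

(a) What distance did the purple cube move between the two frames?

2.7

From (1.6, 3.4) to (3.1, 1.2), the purple cube covered √(1.5² + 2.2²) ≈ 2.7 units.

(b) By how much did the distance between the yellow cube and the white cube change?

-1.1

The distance was about 3.8 in the first image and 2.7 in the second, so they moved 1.1 units closer together.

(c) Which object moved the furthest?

the white cube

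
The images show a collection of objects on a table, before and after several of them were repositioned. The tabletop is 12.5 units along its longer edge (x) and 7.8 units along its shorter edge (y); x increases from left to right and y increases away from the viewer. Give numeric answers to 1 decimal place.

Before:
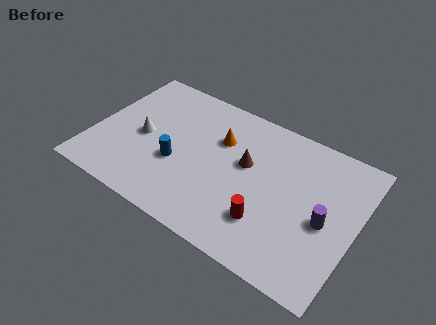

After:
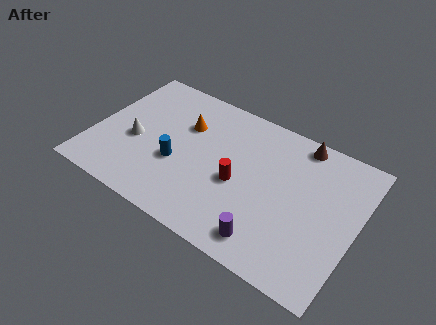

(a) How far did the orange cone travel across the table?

1.7

From (5.8, 5.3) to (4.1, 5.3), the orange cone covered √(1.7² + 0.0²) ≈ 1.7 units.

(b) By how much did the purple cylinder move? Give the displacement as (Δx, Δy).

(-2.3, -2.3)

From the two frames, the purple cylinder sits at roughly (11.1, 3.5) before and (8.8, 1.2) after.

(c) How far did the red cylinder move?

2.1

The red cylinder moved from about (8.6, 2.1) to (7.0, 3.4), a distance of √(1.6² + 1.3²) ≈ 2.1.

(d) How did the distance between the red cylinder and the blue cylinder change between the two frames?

-1.7

Before: roughly 4.6 units apart; after: 2.9. That's 1.7 units closer together.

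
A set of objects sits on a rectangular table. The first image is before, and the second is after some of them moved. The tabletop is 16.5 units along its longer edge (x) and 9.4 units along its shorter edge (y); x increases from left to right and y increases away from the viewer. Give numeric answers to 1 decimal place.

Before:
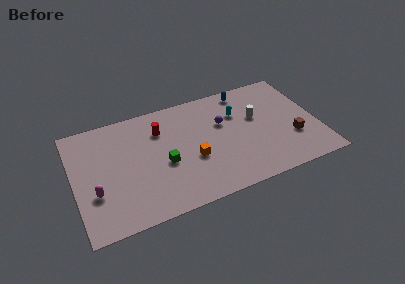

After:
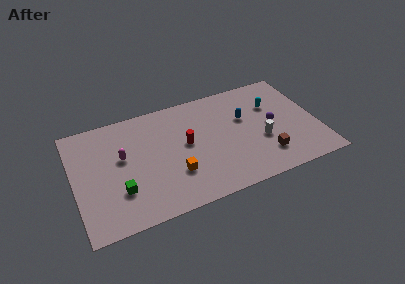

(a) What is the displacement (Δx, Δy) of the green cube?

(-3.1, -1.2)

The green cube was at about (6.0, 4.0) and moved to about (2.9, 2.8).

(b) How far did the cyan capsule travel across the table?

2.4

The cyan capsule moved from about (11.3, 6.5) to (13.7, 6.4), a distance of √(2.4² + 0.1²) ≈ 2.4.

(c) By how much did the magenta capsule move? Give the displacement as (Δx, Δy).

(2.0, 2.3)

The magenta capsule was at about (1.3, 3.2) and moved to about (3.3, 5.5).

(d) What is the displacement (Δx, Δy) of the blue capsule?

(-0.3, -2.4)

The blue capsule started near (12.0, 8.3) and ended near (11.7, 5.9).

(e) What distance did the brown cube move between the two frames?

2.2

The brown cube moved from about (14.7, 3.1) to (12.7, 2.2), a distance of √(2.0² + 0.9²) ≈ 2.2.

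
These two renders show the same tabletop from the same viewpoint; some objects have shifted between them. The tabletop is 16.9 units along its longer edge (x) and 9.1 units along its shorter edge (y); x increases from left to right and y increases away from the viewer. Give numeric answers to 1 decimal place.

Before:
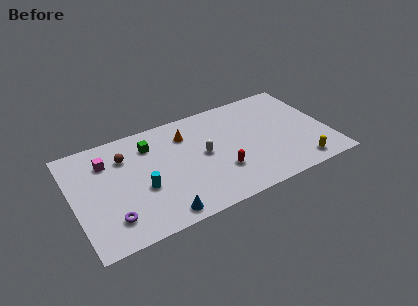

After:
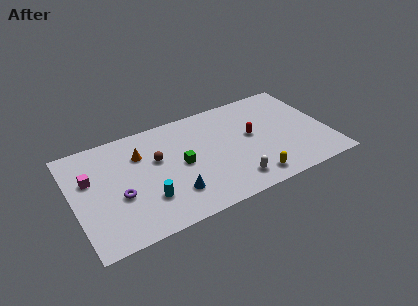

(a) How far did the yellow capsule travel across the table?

3.2

The yellow capsule was near (14.6, 1.2) before and (11.4, 1.3) after, so it travelled √(3.2² + 0.1²) ≈ 3.2 units.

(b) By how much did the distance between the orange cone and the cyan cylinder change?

-0.8

Before: roughly 4.7 units apart; after: 3.9. That's 0.8 units closer together.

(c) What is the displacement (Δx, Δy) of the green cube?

(1.8, -2.5)

From the two frames, the green cube sits at roughly (5.3, 7.0) before and (7.1, 4.5) after.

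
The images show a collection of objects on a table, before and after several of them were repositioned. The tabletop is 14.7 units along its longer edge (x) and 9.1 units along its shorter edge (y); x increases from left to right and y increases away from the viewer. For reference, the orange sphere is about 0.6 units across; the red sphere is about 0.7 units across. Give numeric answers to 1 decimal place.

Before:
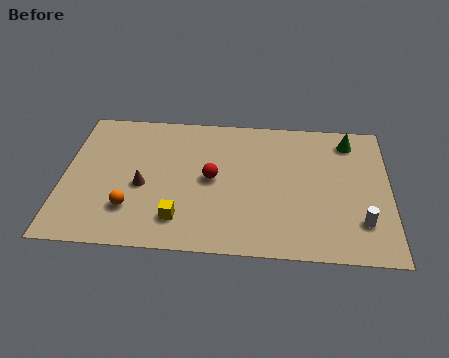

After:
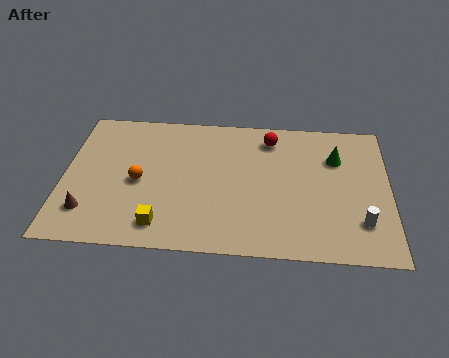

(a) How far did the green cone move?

1.3

From (12.9, 7.6) to (12.3, 6.4), the green cone covered √(0.6² + 1.2²) ≈ 1.3 units.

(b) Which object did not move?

the white cylinder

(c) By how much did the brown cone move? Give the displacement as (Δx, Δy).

(-2.4, -1.8)

From the two frames, the brown cone sits at roughly (3.6, 3.9) before and (1.2, 2.1) after.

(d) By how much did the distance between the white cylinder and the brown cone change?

+2.3

Before: roughly 9.9 units apart; after: 12.2. That's 2.3 units further apart.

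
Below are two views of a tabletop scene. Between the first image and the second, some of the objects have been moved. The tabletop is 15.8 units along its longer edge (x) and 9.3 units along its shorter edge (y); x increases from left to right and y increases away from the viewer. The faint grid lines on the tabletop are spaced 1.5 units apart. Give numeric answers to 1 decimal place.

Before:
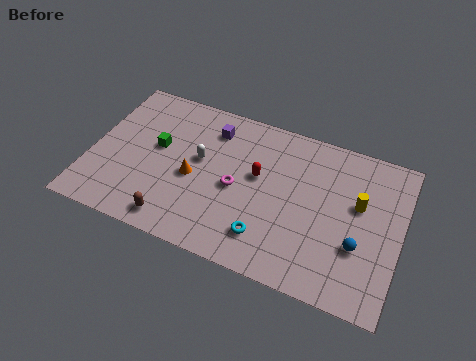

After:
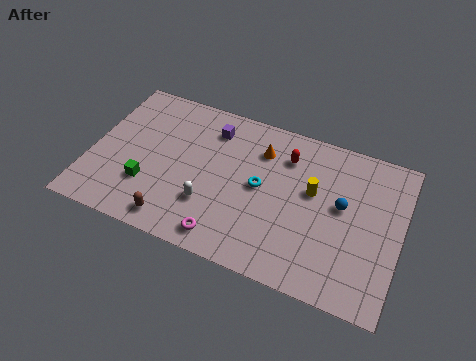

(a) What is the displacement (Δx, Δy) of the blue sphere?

(-1.0, 2.0)

The blue sphere was at about (13.8, 3.2) and moved to about (12.8, 5.2).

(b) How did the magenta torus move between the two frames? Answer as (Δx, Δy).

(-0.2, -3.1)

The magenta torus was at about (7.5, 4.3) and moved to about (7.3, 1.2).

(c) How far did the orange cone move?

4.3

The orange cone was near (5.3, 4.1) before and (8.5, 7.0) after, so it travelled √(3.2² + 2.9²) ≈ 4.3 units.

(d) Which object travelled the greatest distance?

the orange cone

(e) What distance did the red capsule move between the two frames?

2.1

The red capsule was near (8.5, 5.4) before and (9.8, 7.1) after, so it travelled √(1.3² + 1.7²) ≈ 2.1 units.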